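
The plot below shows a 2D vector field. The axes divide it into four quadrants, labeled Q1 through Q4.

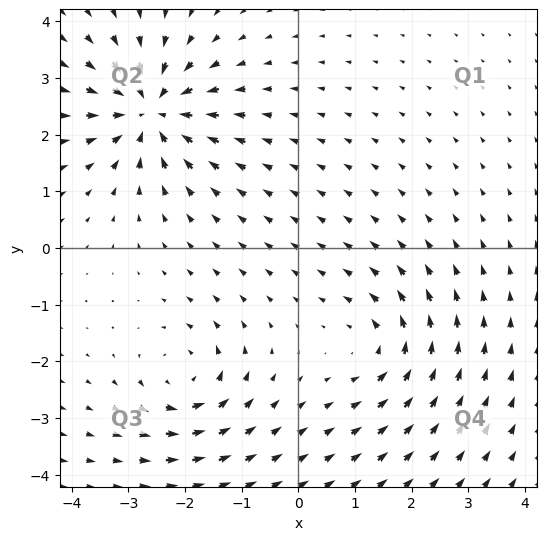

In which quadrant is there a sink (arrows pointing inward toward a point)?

The sink sits at approximately (-2.6, 2.4), which lies in quadrant Q2. The divergence there is about -6, negative as expected for a sink.

Q2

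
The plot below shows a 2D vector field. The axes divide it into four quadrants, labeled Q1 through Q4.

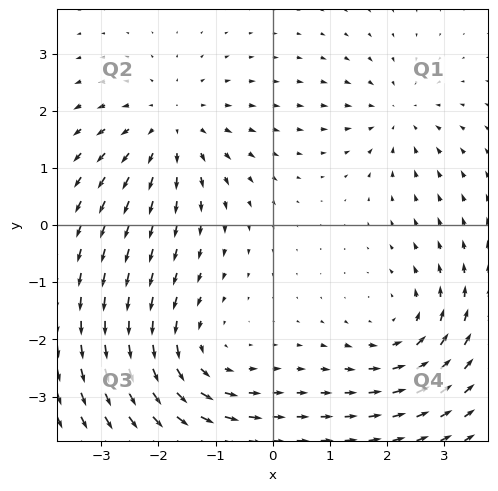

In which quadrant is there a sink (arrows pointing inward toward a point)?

The sink sits at approximately (2.2, 1.9), which lies in quadrant Q1. The divergence there is about -3, negative as expected for a sink.

Q1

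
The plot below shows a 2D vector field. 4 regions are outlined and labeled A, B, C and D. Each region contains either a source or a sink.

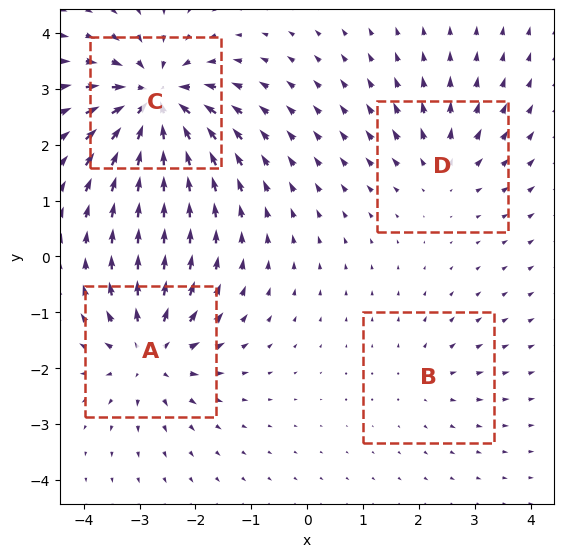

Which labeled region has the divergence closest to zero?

B

Divergence at each region's feature centre — A: about +6, B: about +2, C: about -9, D: about +4. Region B is closest to zero.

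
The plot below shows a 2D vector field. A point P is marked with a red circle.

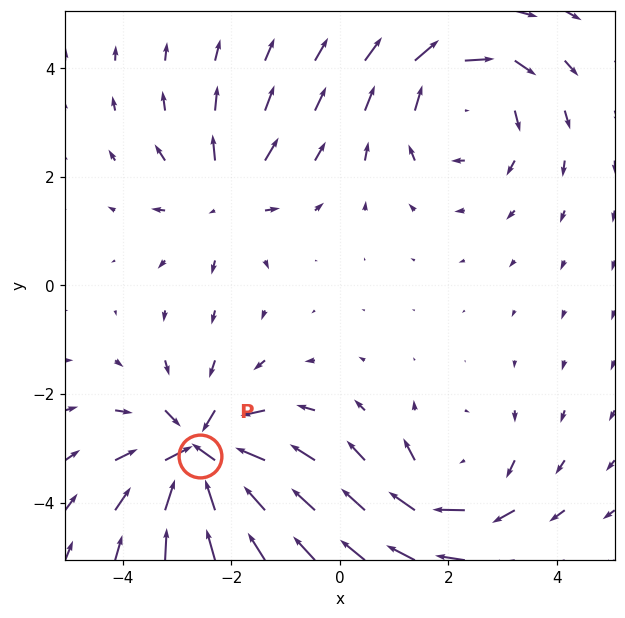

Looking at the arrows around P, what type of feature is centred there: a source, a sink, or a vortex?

At P (-2.6, -3.1) the arrows converge inward. Divergence about -6, curl ≈0 — negative divergence with near-zero curl is a sink.

sink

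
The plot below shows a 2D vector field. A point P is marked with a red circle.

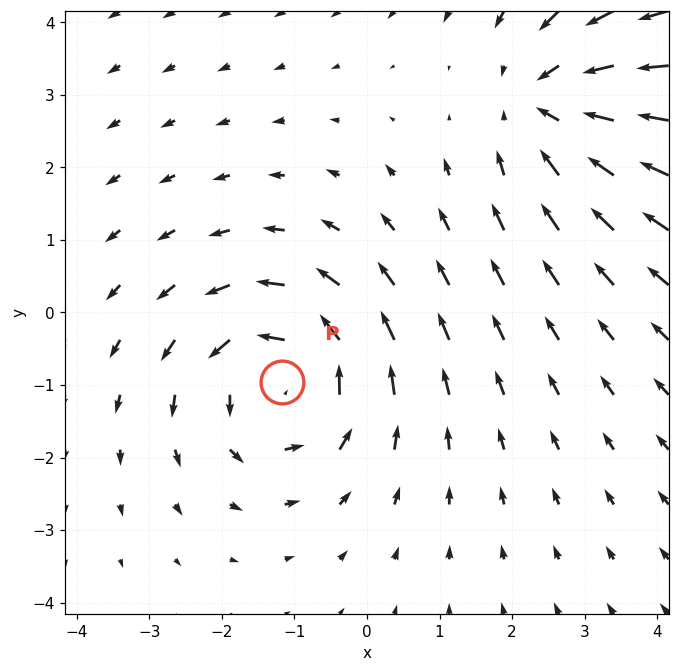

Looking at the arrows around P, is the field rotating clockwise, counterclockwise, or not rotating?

counterclockwise

Near P at (-1.2, -1.0) the arrows circulate counterclockwise. The curl (z-component) there is about +4; positive curl means counterclockwise rotation.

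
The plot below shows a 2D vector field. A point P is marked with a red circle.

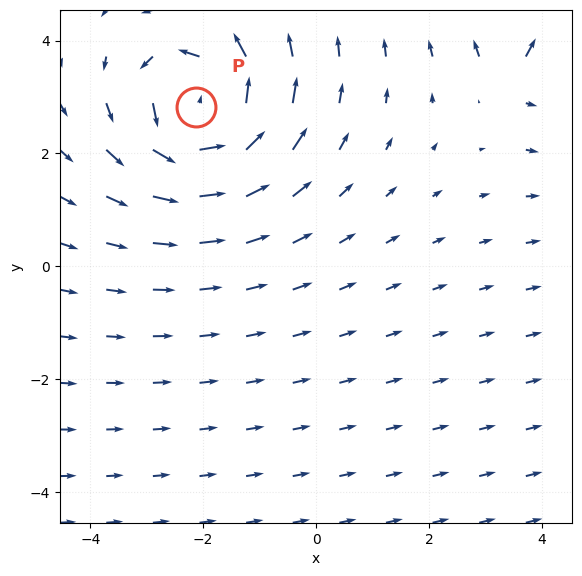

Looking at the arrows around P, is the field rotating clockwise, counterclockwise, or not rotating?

counterclockwise

Near P at (-2.1, 2.8) the arrows circulate counterclockwise. The curl (z-component) there is about +5; positive curl means counterclockwise rotation.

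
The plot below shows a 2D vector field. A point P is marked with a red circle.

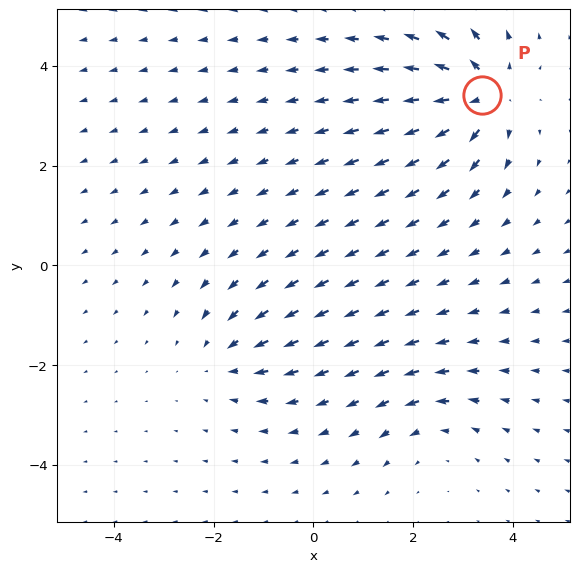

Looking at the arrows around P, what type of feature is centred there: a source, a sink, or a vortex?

At P (3.4, 3.4) the arrows spread outward. Divergence about +6, curl ≈0 — positive divergence with near-zero curl is a source.

source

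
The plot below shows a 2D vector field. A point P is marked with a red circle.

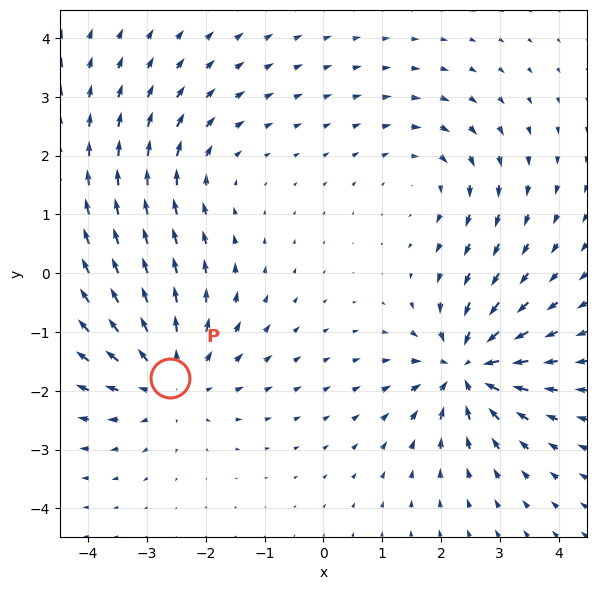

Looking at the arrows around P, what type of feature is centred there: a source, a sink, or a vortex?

source

At P (-2.6, -1.8) the arrows spread outward. Divergence about +4, curl ≈0 — positive divergence with near-zero curl is a source.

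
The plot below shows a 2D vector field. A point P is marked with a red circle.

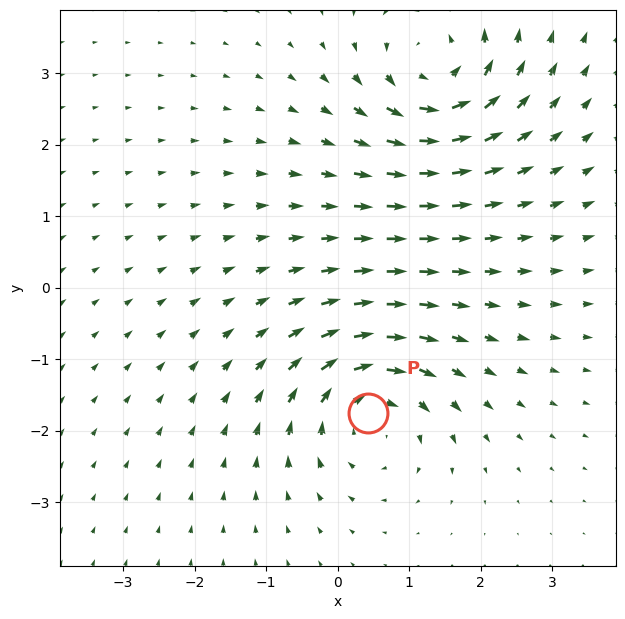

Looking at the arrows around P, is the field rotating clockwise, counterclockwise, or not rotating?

clockwise

Near P at (0.4, -1.8) the arrows circulate clockwise. The curl (z-component) there is about -3; negative curl means clockwise rotation.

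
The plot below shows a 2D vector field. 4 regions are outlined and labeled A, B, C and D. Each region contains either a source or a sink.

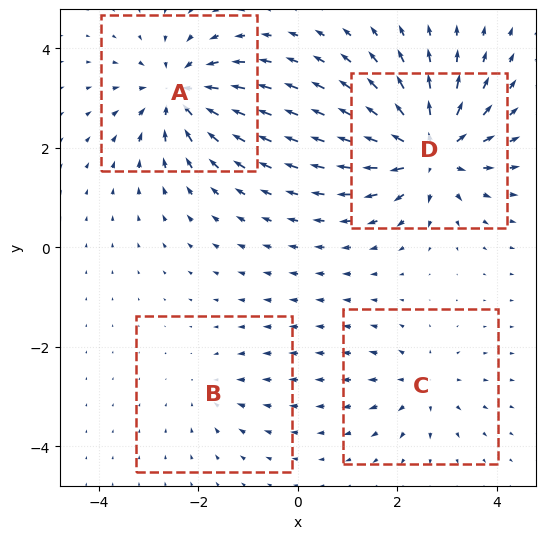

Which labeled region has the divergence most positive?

Divergence at each region's feature centre — A: about -6, B: about -2, C: about +4, D: about +8. Region D is most positive.

D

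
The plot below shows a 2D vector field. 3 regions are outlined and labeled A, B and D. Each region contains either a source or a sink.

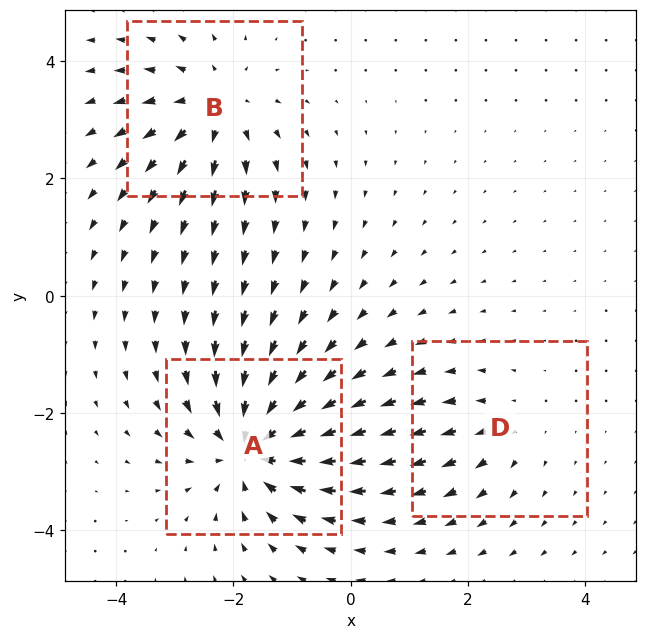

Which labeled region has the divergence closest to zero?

Divergence at each region's feature centre — A: about -5, B: about +4, D: about +2. Region D is closest to zero.

D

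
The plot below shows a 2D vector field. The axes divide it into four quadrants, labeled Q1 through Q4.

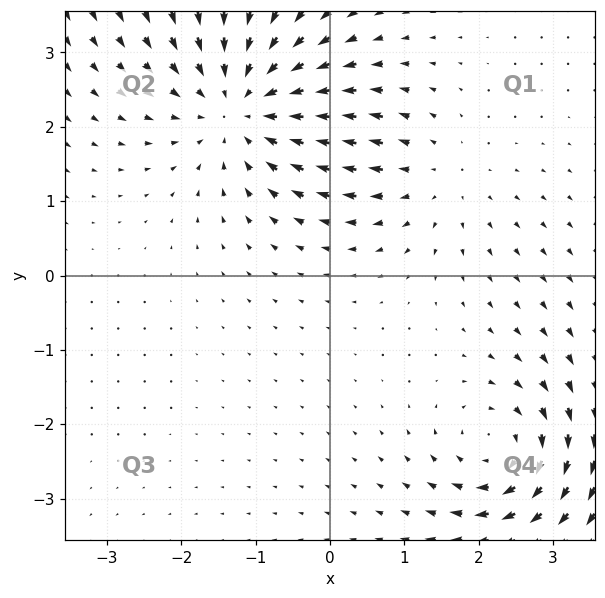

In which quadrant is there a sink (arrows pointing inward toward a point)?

Q2

The sink sits at approximately (-1.2, 2.3), which lies in quadrant Q2. The divergence there is about -4, negative as expected for a sink.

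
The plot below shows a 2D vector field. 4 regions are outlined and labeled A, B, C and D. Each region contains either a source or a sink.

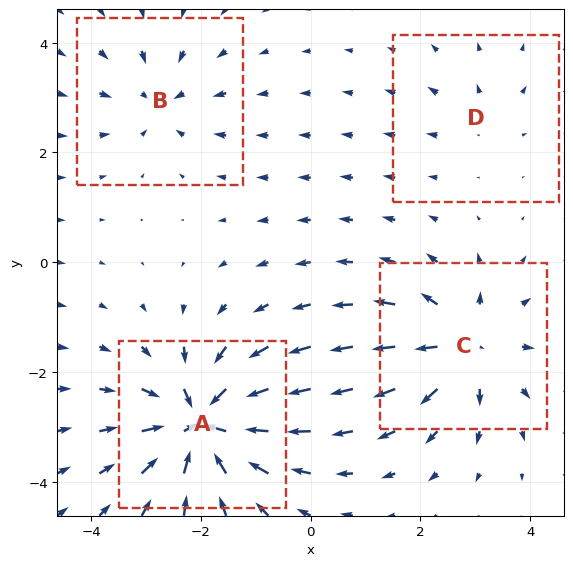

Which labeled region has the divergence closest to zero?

D

Divergence at each region's feature centre — A: about -9, B: about -4, C: about +6, D: about +2. Region D is closest to zero.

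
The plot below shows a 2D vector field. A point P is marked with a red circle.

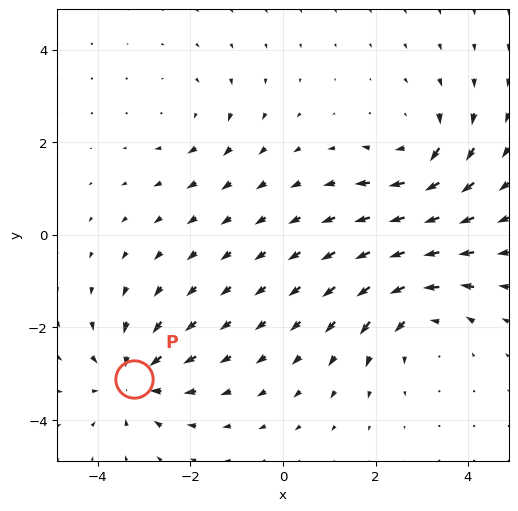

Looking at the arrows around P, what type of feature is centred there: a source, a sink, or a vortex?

sink

At P (-3.2, -3.1) the arrows converge inward. Divergence about -5, curl ≈0 — negative divergence with near-zero curl is a sink.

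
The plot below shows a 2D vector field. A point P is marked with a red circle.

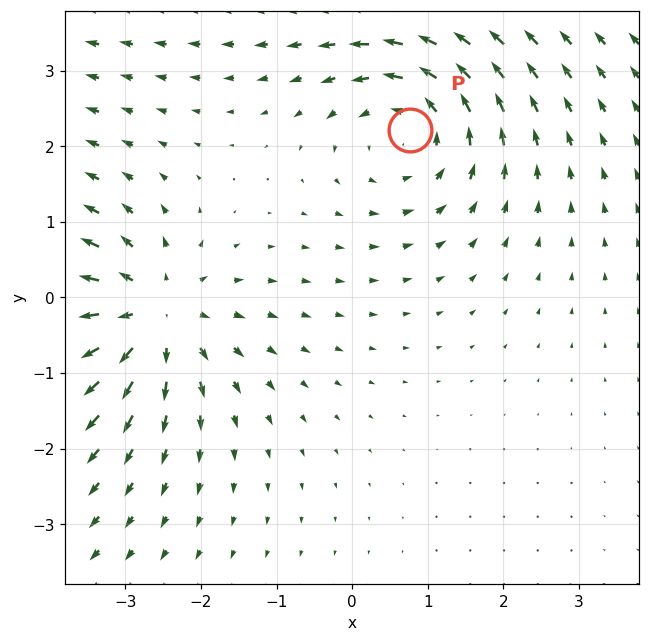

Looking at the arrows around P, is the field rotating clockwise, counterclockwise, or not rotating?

Near P at (0.8, 2.2) the arrows circulate counterclockwise. The curl (z-component) there is about +3; positive curl means counterclockwise rotation.

counterclockwise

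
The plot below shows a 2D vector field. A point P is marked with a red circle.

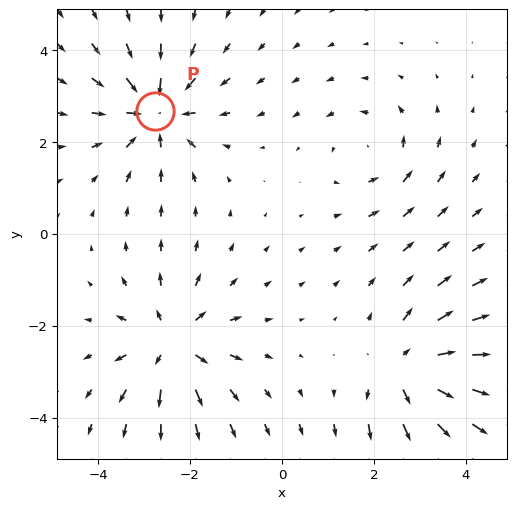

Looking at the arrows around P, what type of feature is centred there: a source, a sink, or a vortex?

sink

At P (-2.8, 2.7) the arrows converge inward. Divergence about -6, curl ≈0 — negative divergence with near-zero curl is a sink.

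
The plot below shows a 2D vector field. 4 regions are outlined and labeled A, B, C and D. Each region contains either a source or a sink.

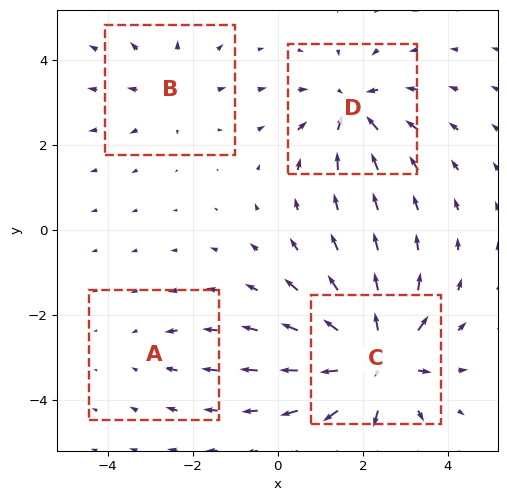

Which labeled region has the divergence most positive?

C

Divergence at each region's feature centre — A: about -2, B: about +3, C: about +7, D: about -5. Region C is most positive.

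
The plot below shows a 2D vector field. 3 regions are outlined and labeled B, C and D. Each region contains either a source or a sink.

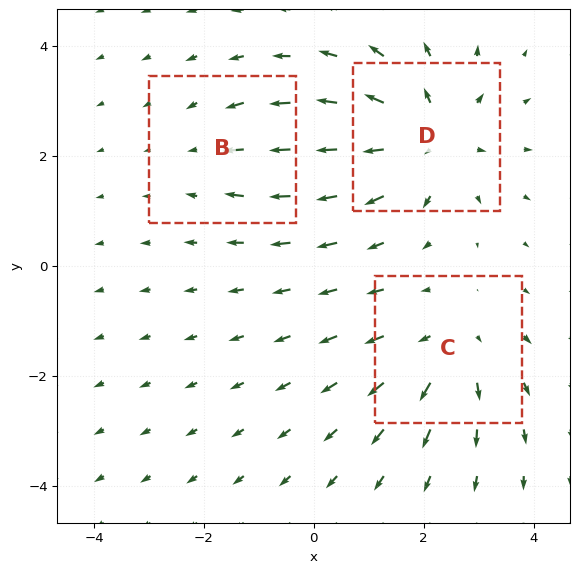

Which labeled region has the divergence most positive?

Divergence at each region's feature centre — B: about -2, C: about +3, D: about +4. Region D is most positive.

D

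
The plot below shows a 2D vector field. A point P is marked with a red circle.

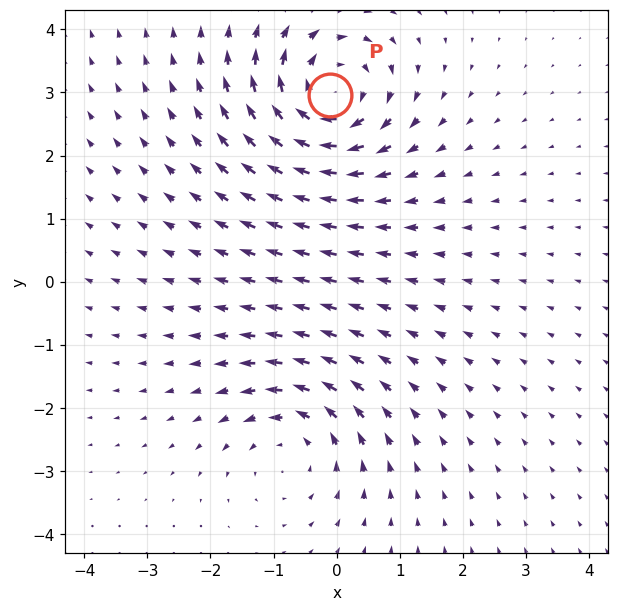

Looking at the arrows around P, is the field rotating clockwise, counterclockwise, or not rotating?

clockwise

Near P at (-0.1, 3.0) the arrows circulate clockwise. The curl (z-component) there is about -6; negative curl means clockwise rotation.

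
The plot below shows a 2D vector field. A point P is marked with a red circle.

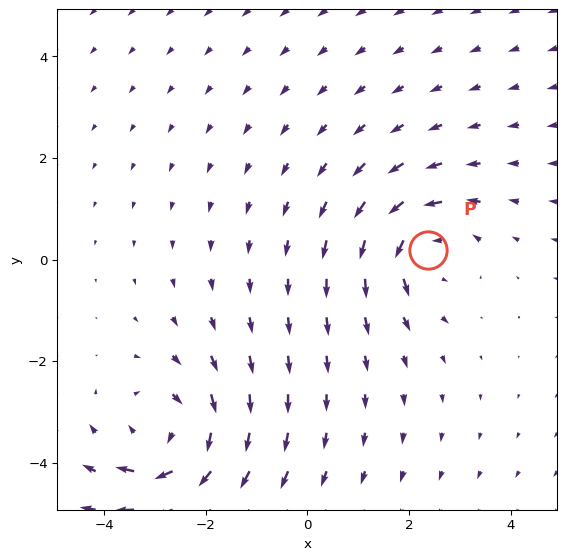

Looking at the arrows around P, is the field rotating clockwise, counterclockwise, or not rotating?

Near P at (2.4, 0.2) the arrows circulate counterclockwise. The curl (z-component) there is about +3; positive curl means counterclockwise rotation.

counterclockwise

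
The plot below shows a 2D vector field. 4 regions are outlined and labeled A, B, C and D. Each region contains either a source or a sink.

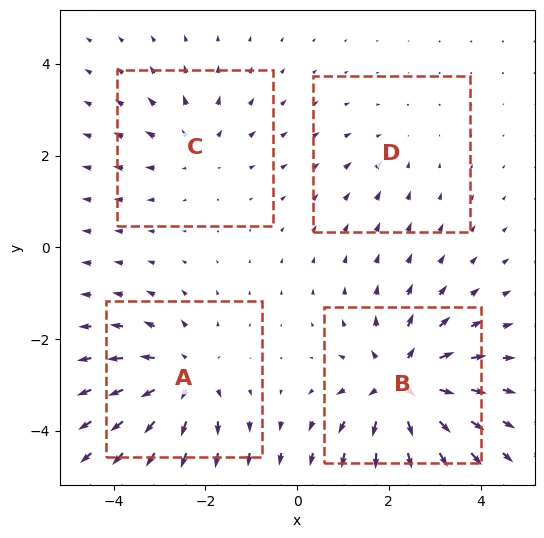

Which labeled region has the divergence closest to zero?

D

Divergence at each region's feature centre — A: about +5, B: about +7, C: about +3, D: about -2. Region D is closest to zero.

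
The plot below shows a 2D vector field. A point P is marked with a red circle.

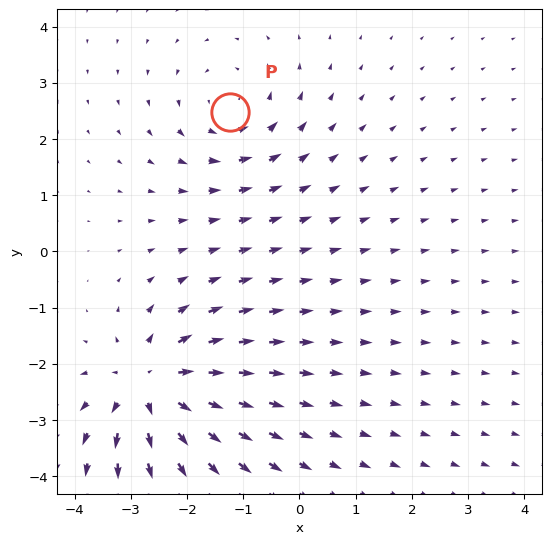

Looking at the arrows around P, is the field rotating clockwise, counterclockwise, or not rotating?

counterclockwise

Near P at (-1.2, 2.5) the arrows circulate counterclockwise. The curl (z-component) there is about +3; positive curl means counterclockwise rotation.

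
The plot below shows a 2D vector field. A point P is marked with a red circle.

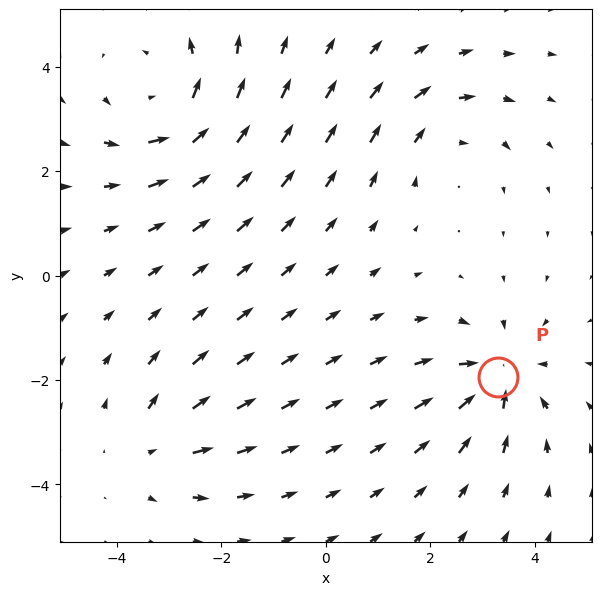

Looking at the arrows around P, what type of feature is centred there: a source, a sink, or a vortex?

At P (3.3, -1.9) the arrows converge inward. Divergence about -5, curl ≈0 — negative divergence with near-zero curl is a sink.

sink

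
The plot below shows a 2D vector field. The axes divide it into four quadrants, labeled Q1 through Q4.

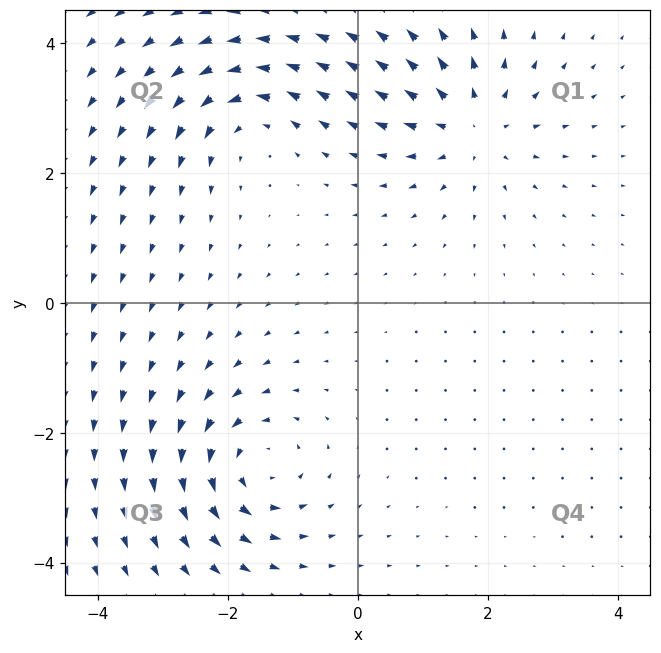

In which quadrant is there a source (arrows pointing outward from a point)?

The source sits at approximately (1.8, 2.7), which lies in quadrant Q1. The divergence there is about +5, positive as expected for a source.

Q1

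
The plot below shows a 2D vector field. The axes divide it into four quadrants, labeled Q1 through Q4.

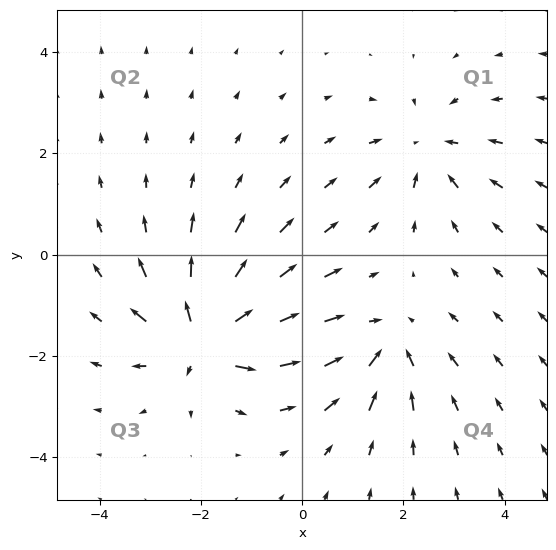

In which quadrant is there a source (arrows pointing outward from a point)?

The source sits at approximately (-1.9, -1.6), which lies in quadrant Q3. The divergence there is about +6, positive as expected for a source.

Q3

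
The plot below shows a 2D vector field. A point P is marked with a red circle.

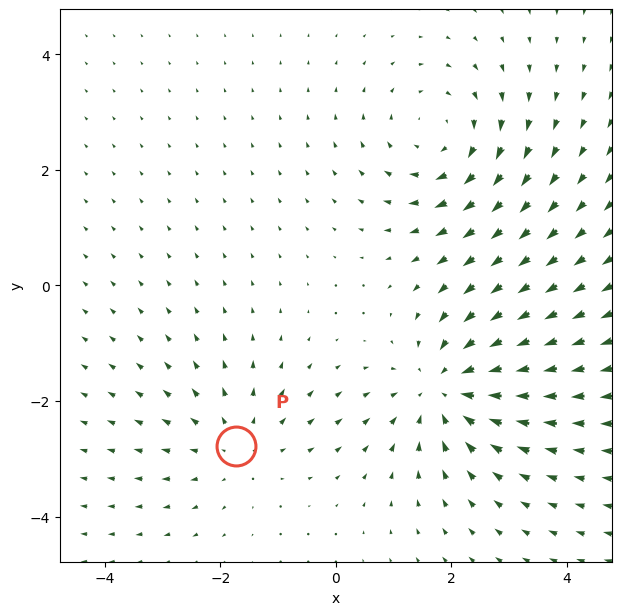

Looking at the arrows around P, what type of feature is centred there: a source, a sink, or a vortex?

source

At P (-1.7, -2.8) the arrows spread outward. Divergence about +3, curl ≈0 — positive divergence with near-zero curl is a source.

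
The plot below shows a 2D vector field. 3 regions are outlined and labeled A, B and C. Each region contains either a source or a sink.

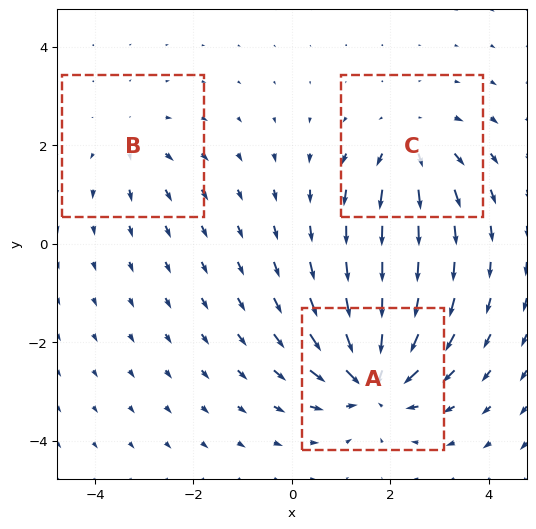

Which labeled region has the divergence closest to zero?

B

Divergence at each region's feature centre — A: about -6, B: about +2, C: about +4. Region B is closest to zero.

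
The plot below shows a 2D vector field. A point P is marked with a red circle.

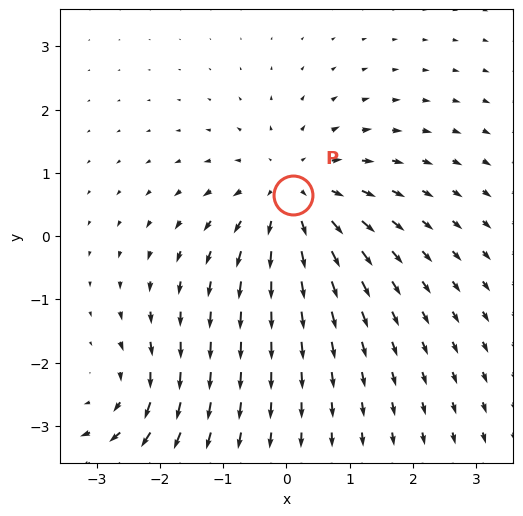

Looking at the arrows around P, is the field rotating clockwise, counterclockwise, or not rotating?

Near P at (0.1, 0.6) the arrows show no circulation. The curl there is ≈0.

not rotating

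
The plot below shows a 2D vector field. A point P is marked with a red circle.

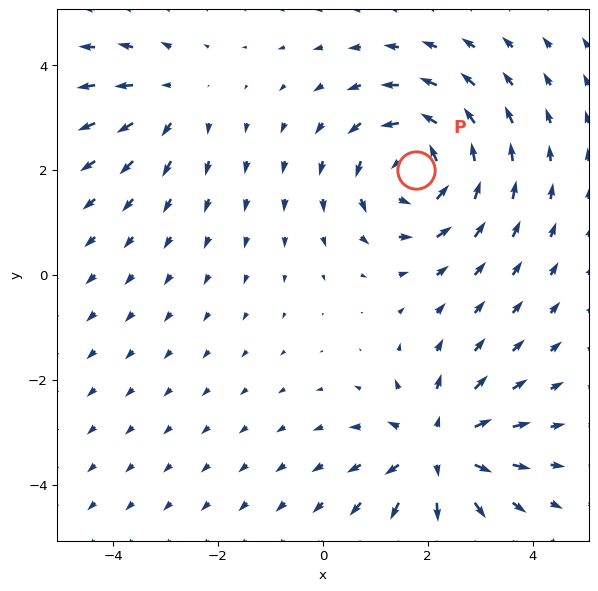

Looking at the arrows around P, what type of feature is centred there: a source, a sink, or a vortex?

vortex

At P (1.8, 2.0) the arrows circulate counterclockwise. Divergence ≈0, curl about +5 — near-zero divergence with nonzero curl is a vortex.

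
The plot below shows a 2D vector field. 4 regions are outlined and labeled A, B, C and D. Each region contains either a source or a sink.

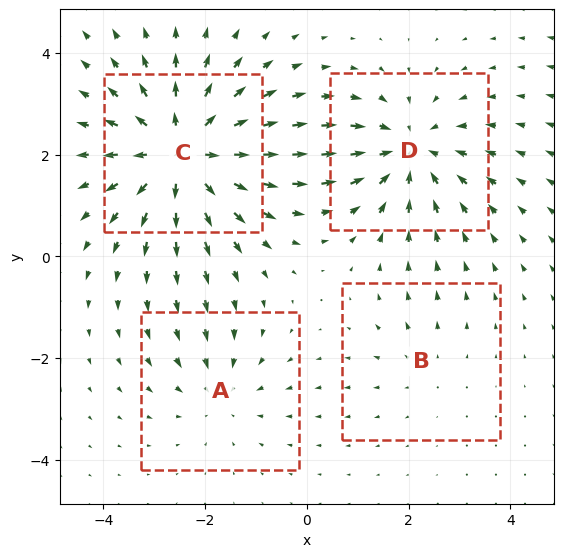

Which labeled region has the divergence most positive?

C

Divergence at each region's feature centre — A: about -3, B: about +2, C: about +6, D: about -4. Region C is most positive.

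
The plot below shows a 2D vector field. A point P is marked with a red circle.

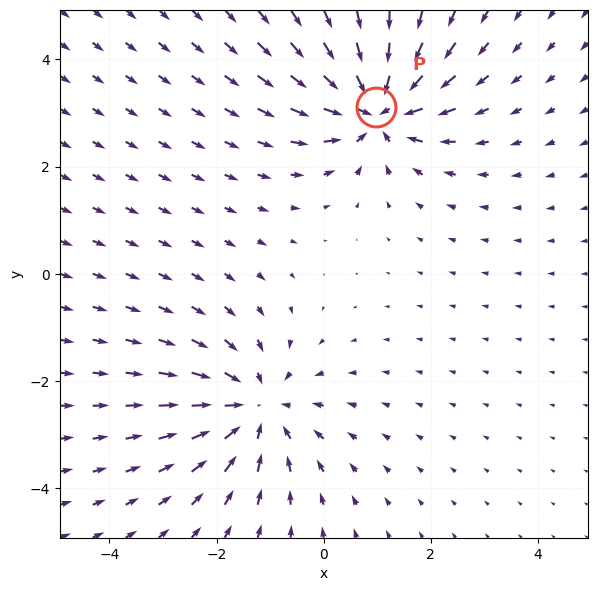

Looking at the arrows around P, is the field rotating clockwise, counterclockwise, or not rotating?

Near P at (1.0, 3.1) the arrows show no circulation. The curl there is ≈0.

not rotating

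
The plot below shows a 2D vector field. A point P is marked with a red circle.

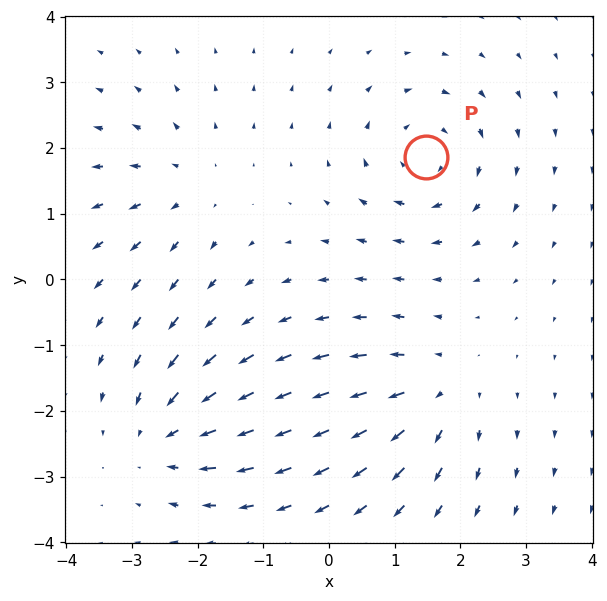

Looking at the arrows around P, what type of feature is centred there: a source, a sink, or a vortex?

At P (1.5, 1.9) the arrows circulate clockwise. Divergence ≈0, curl about -5 — near-zero divergence with nonzero curl is a vortex.

vortex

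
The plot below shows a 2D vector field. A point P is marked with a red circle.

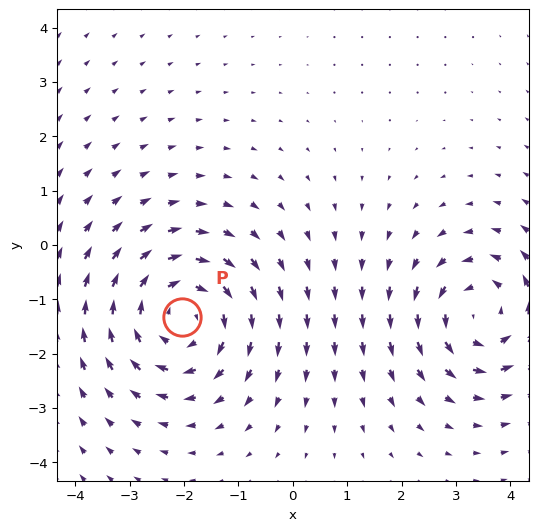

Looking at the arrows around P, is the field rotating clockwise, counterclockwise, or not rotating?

clockwise

Near P at (-2.0, -1.3) the arrows circulate clockwise. The curl (z-component) there is about -3; negative curl means clockwise rotation.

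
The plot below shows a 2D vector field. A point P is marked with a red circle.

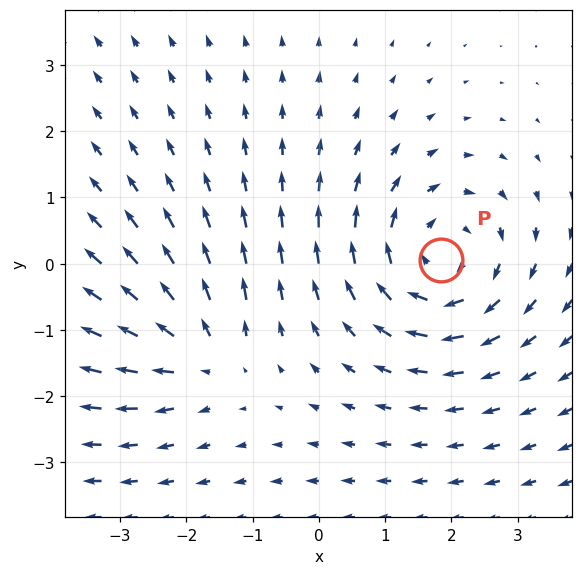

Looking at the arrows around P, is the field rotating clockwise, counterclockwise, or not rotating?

clockwise

Near P at (1.8, 0.1) the arrows circulate clockwise. The curl (z-component) there is about -4; negative curl means clockwise rotation.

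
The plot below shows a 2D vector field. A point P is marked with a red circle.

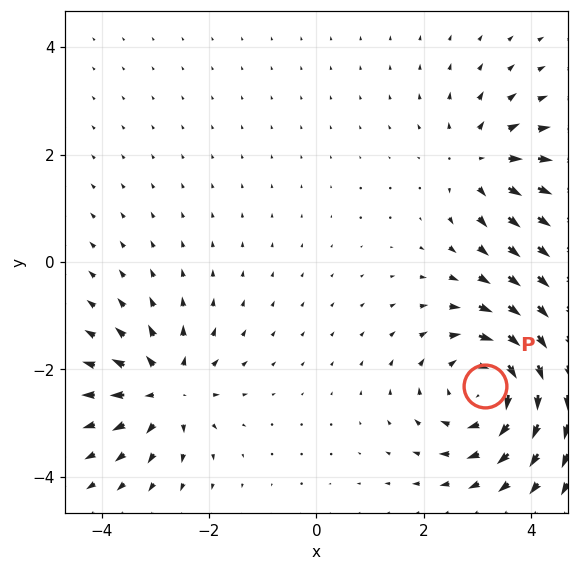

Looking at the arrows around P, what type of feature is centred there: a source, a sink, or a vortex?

At P (3.1, -2.3) the arrows circulate clockwise. Divergence ≈0, curl about -5 — near-zero divergence with nonzero curl is a vortex.

vortex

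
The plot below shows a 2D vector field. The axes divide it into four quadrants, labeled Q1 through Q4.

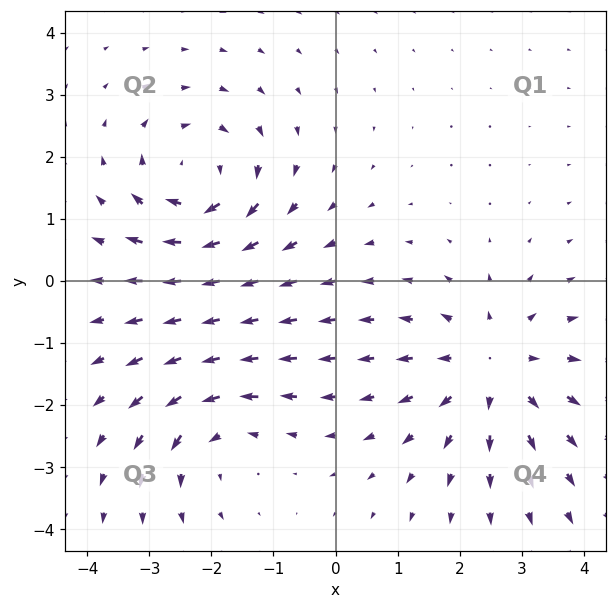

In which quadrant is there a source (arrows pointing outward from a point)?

The source sits at approximately (2.5, -1.4), which lies in quadrant Q4. The divergence there is about +4, positive as expected for a source.

Q4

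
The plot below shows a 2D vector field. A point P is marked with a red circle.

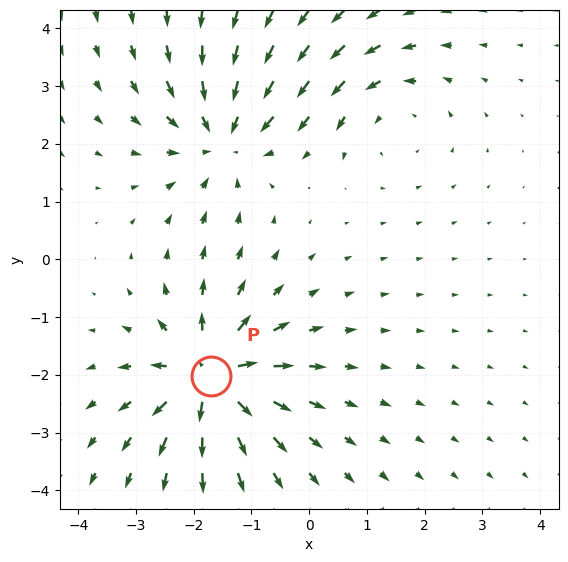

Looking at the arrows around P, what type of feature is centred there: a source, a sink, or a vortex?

source

At P (-1.7, -2.0) the arrows spread outward. Divergence about +6, curl ≈0 — positive divergence with near-zero curl is a source.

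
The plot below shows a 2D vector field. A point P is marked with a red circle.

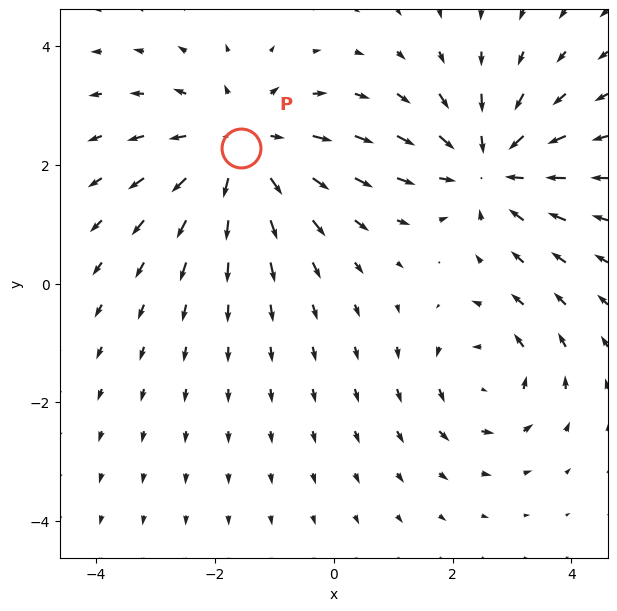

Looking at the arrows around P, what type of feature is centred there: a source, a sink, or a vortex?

source

At P (-1.6, 2.3) the arrows spread outward. Divergence about +4, curl ≈0 — positive divergence with near-zero curl is a source.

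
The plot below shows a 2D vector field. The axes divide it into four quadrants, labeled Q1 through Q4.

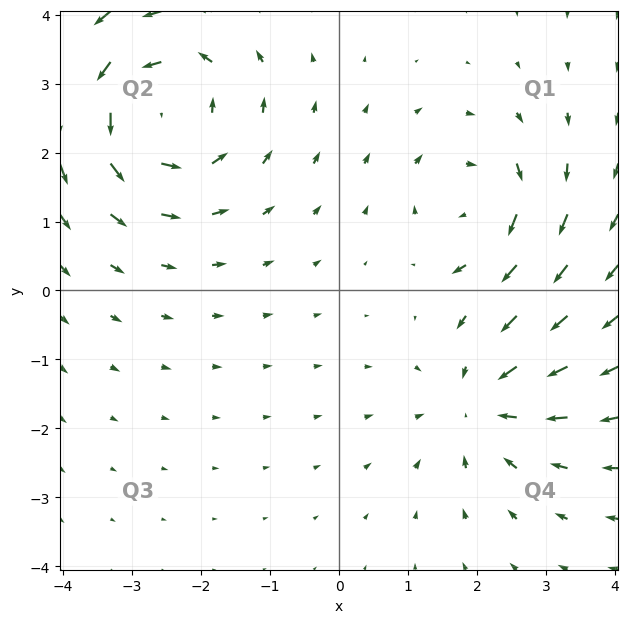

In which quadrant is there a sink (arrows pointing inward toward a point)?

Q4

The sink sits at approximately (2.1, -1.6), which lies in quadrant Q4. The divergence there is about -3, negative as expected for a sink.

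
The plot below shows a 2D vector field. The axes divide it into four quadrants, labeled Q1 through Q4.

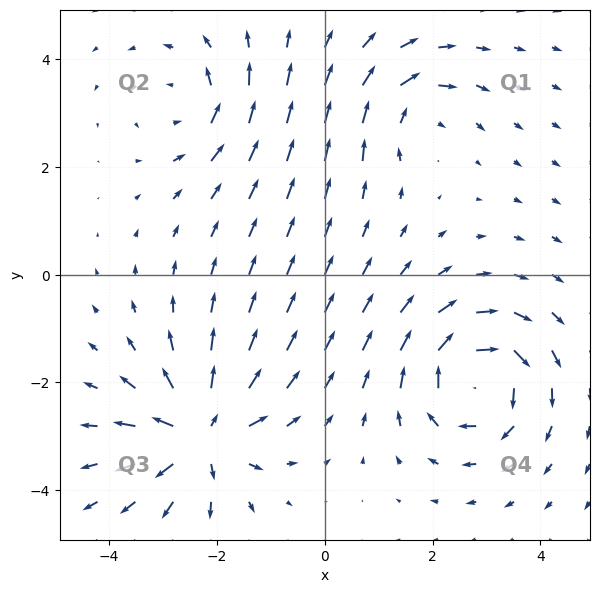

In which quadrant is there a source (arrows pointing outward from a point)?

Q3

The source sits at approximately (-2.3, -3.0), which lies in quadrant Q3. The divergence there is about +6, positive as expected for a source.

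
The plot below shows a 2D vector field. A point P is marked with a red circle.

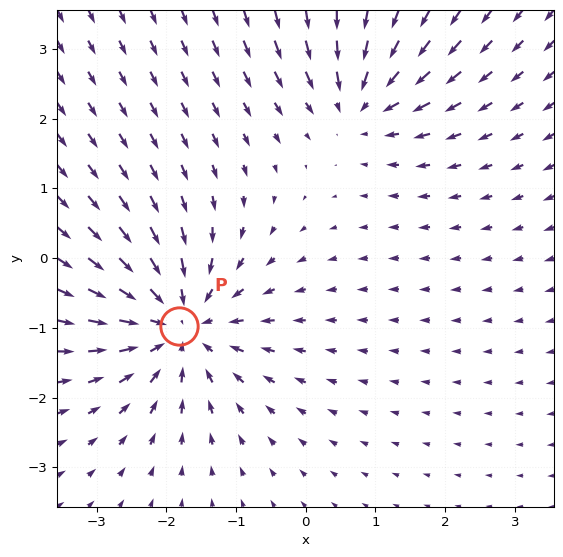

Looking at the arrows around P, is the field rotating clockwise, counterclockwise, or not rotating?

not rotating

Near P at (-1.8, -1.0) the arrows show no circulation. The curl there is ≈0.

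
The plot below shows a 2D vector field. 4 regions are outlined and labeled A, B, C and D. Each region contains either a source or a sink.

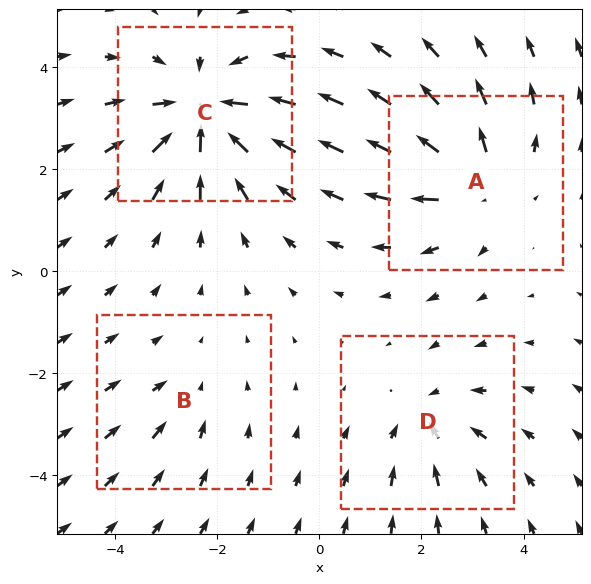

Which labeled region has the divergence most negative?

C

Divergence at each region's feature centre — A: about +4, B: about -2, C: about -6, D: about -3. Region C is most negative.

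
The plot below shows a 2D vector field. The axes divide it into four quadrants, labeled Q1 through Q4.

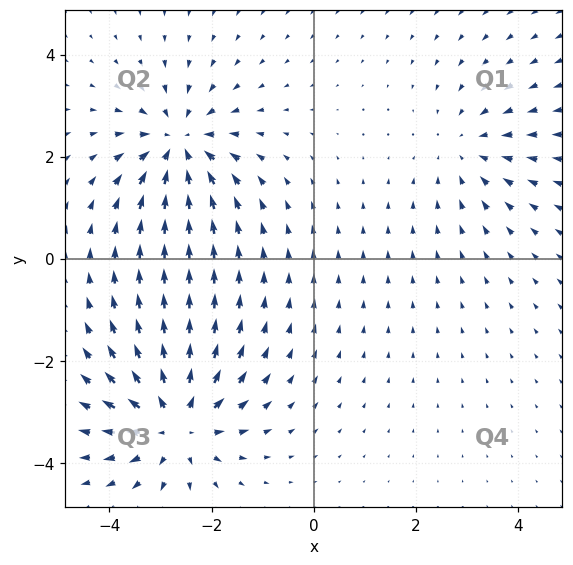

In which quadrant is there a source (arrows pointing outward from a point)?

The source sits at approximately (-2.7, -3.2), which lies in quadrant Q3. The divergence there is about +5, positive as expected for a source.

Q3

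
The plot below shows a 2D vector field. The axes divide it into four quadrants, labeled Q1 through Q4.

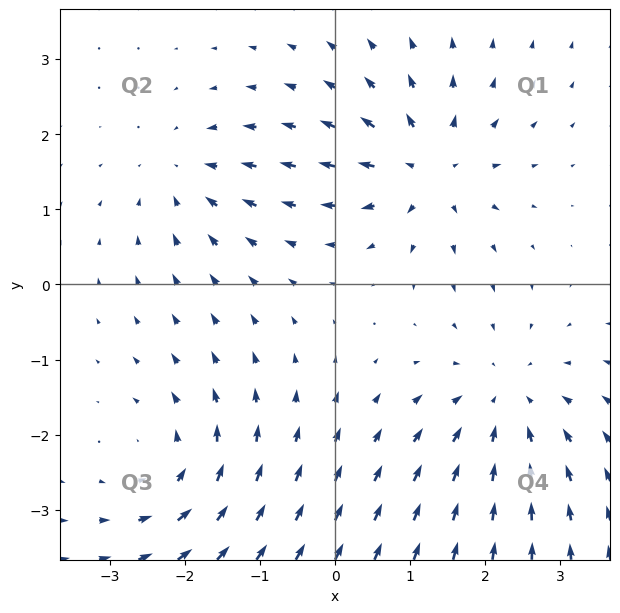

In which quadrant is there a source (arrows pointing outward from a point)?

Q1

The source sits at approximately (1.2, 1.5), which lies in quadrant Q1. The divergence there is about +5, positive as expected for a source.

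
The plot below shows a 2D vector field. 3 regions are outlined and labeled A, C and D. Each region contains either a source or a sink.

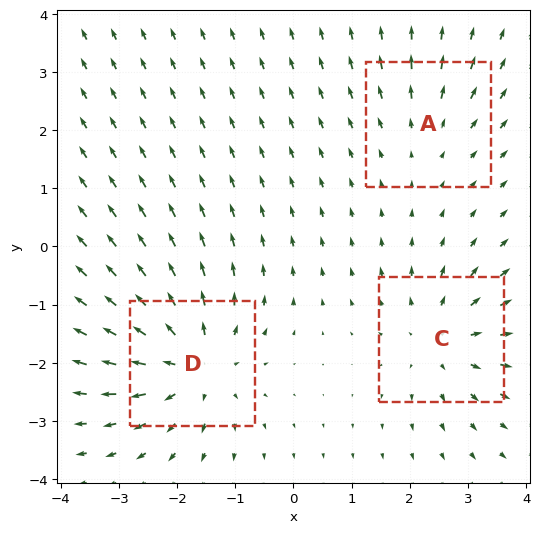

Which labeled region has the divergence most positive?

D

Divergence at each region's feature centre — A: about +2, C: about +4, D: about +5. Region D is most positive.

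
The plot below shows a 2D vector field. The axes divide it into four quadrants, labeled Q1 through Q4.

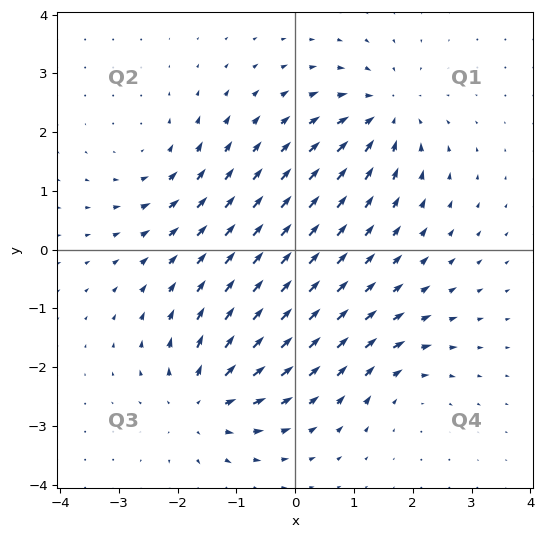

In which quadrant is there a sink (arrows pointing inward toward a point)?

The sink sits at approximately (1.5, 2.3), which lies in quadrant Q1. The divergence there is about -6, negative as expected for a sink.

Q1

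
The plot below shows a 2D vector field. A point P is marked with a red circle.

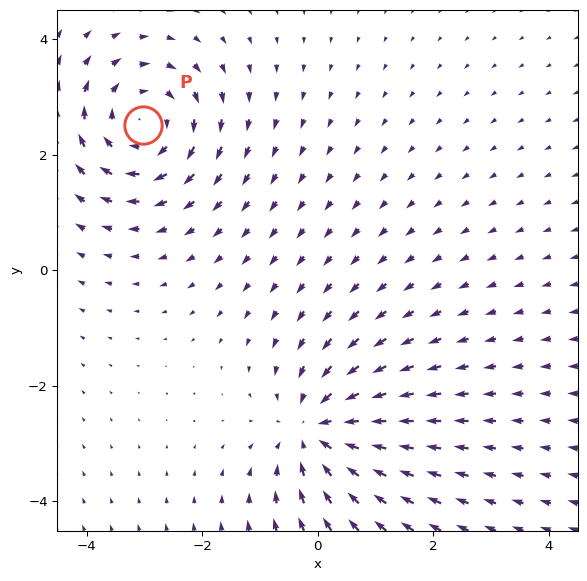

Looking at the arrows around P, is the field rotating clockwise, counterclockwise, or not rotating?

clockwise

Near P at (-3.0, 2.5) the arrows circulate clockwise. The curl (z-component) there is about -4; negative curl means clockwise rotation.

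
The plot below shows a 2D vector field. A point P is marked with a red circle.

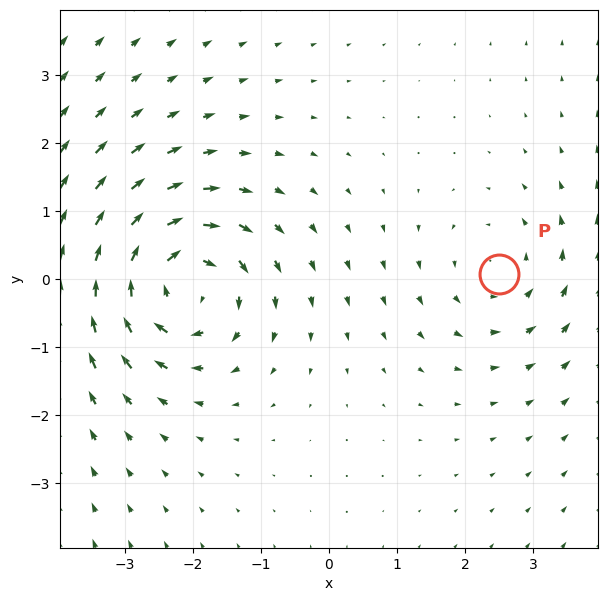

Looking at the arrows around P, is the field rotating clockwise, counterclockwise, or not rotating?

Near P at (2.5, 0.1) the arrows circulate counterclockwise. The curl (z-component) there is about +3; positive curl means counterclockwise rotation.

counterclockwise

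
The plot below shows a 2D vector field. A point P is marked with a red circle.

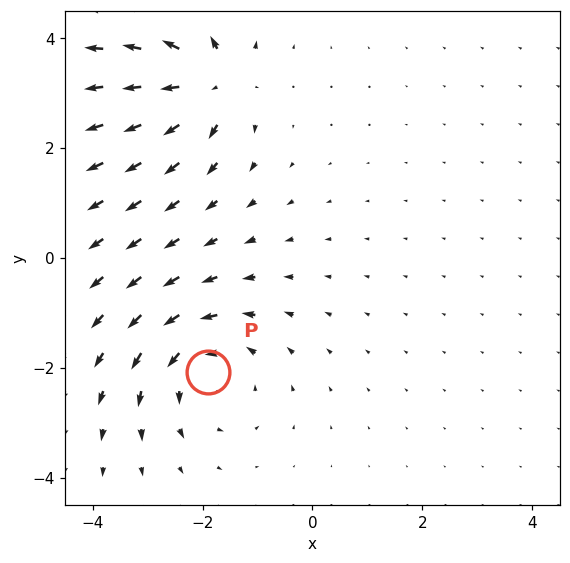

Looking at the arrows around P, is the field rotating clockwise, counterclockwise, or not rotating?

counterclockwise

Near P at (-1.9, -2.1) the arrows circulate counterclockwise. The curl (z-component) there is about +3; positive curl means counterclockwise rotation.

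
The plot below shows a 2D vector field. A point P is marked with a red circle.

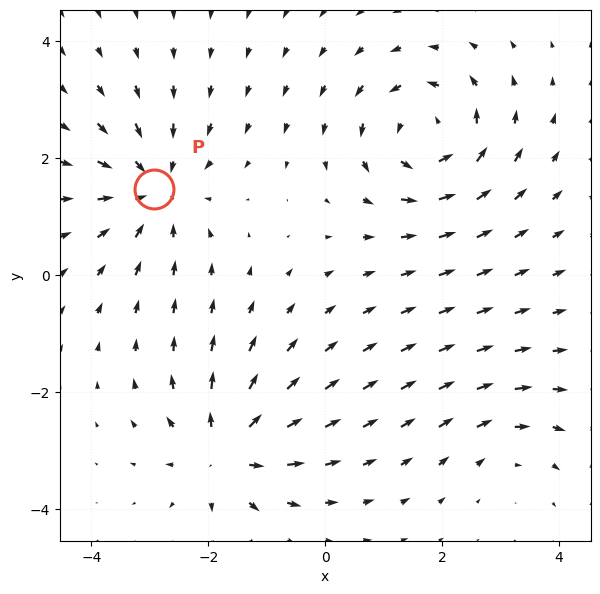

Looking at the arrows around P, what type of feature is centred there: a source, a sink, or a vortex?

sink

At P (-2.9, 1.5) the arrows converge inward. Divergence about -5, curl ≈0 — negative divergence with near-zero curl is a sink.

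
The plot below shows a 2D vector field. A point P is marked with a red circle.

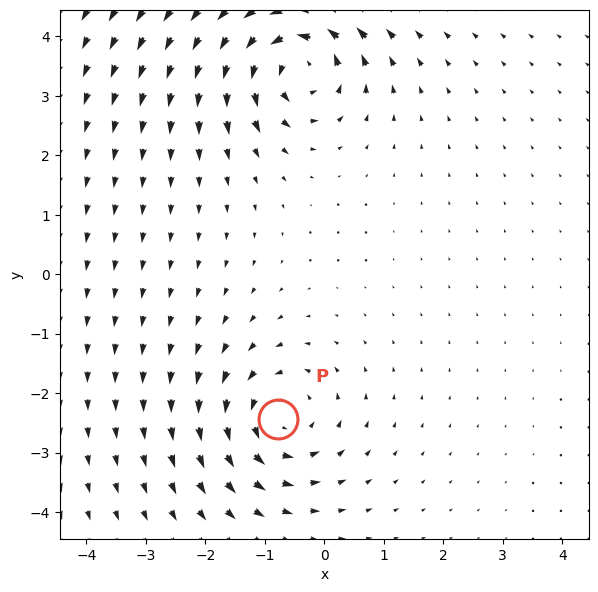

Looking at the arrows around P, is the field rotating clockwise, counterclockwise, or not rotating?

counterclockwise

Near P at (-0.8, -2.4) the arrows circulate counterclockwise. The curl (z-component) there is about +3; positive curl means counterclockwise rotation.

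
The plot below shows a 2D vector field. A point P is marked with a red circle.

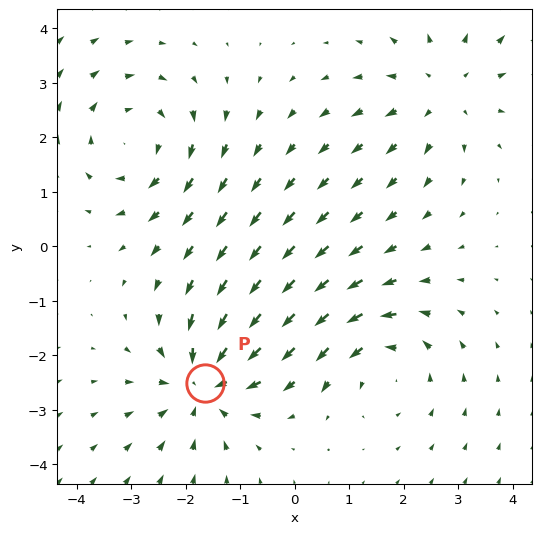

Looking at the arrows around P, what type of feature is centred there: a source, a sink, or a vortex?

At P (-1.7, -2.5) the arrows converge inward. Divergence about -5, curl ≈0 — negative divergence with near-zero curl is a sink.

sink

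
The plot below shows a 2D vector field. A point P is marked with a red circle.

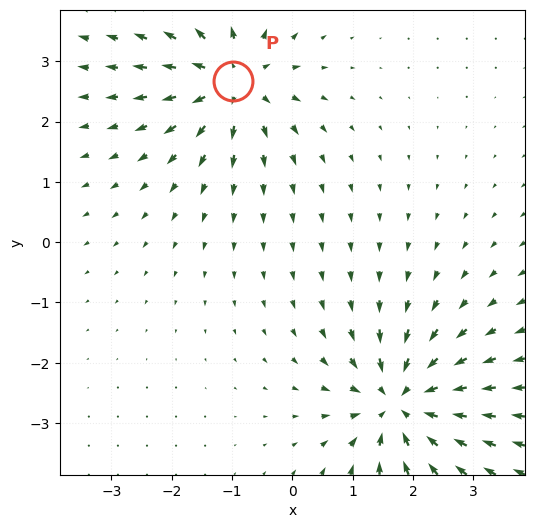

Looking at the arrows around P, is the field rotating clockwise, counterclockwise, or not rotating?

Near P at (-1.0, 2.7) the arrows show no circulation. The curl there is ≈0.

not rotating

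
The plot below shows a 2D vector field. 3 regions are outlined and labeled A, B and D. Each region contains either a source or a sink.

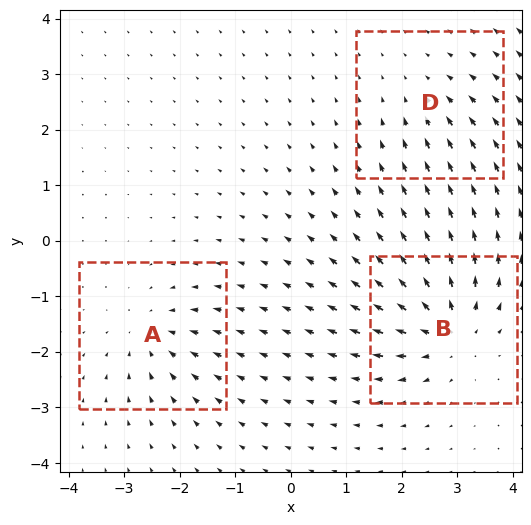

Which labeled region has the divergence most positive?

Divergence at each region's feature centre — A: about -4, B: about +5, D: about -2. Region B is most positive.

B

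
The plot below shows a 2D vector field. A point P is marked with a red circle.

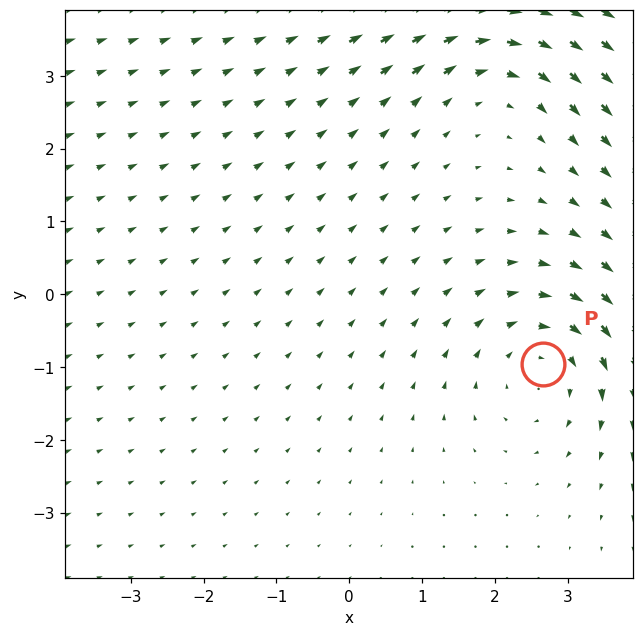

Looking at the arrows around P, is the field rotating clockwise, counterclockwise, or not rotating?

Near P at (2.7, -1.0) the arrows circulate clockwise. The curl (z-component) there is about -3; negative curl means clockwise rotation.

clockwise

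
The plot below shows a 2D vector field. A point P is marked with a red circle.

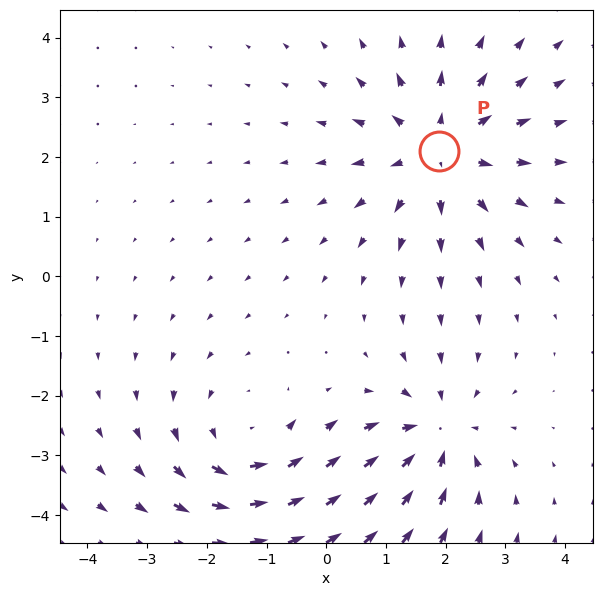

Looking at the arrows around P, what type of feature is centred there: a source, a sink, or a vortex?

At P (1.9, 2.1) the arrows spread outward. Divergence about +4, curl ≈0 — positive divergence with near-zero curl is a source.

source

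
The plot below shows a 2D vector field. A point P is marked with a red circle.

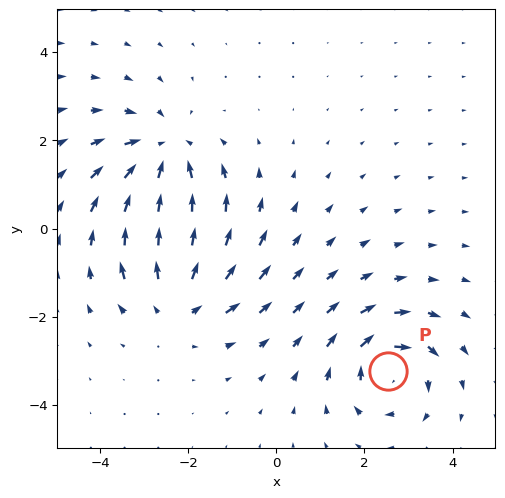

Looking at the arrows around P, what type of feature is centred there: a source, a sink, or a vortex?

At P (2.5, -3.2) the arrows circulate clockwise. Divergence ≈0, curl about -5 — near-zero divergence with nonzero curl is a vortex.

vortex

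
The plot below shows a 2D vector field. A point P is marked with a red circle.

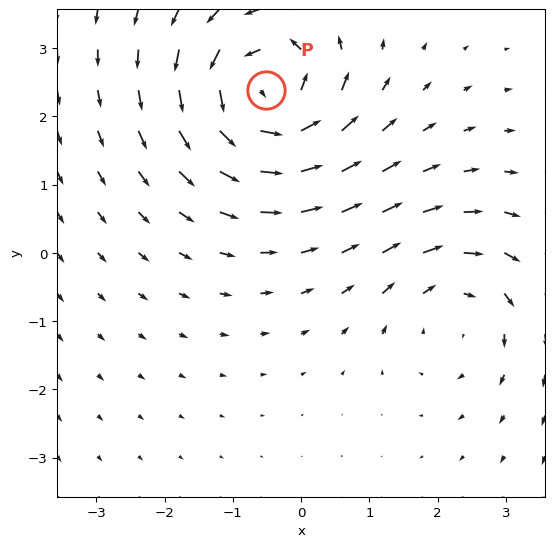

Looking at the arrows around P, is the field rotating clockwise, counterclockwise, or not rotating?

counterclockwise

Near P at (-0.5, 2.4) the arrows circulate counterclockwise. The curl (z-component) there is about +5; positive curl means counterclockwise rotation.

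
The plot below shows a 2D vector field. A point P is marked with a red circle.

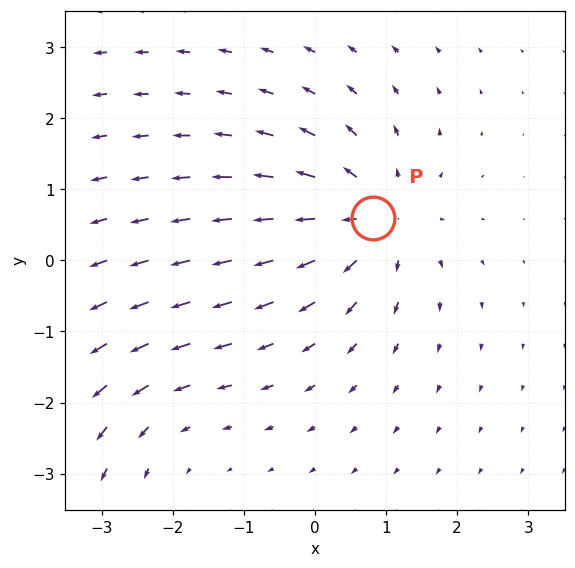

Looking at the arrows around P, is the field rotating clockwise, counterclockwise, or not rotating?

not rotating

Near P at (0.8, 0.6) the arrows show no circulation. The curl there is ≈0.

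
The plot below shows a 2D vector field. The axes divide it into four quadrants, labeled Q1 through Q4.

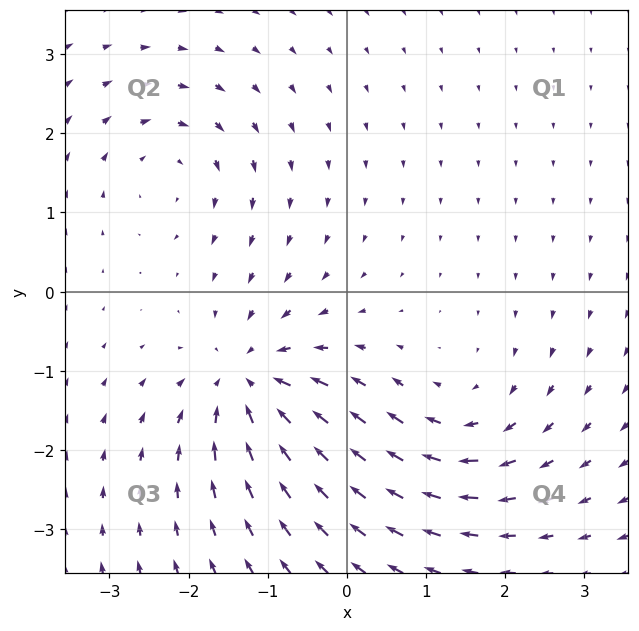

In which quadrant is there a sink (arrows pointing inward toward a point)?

The sink sits at approximately (-1.2, -1.2), which lies in quadrant Q3. The divergence there is about -6, negative as expected for a sink.

Q3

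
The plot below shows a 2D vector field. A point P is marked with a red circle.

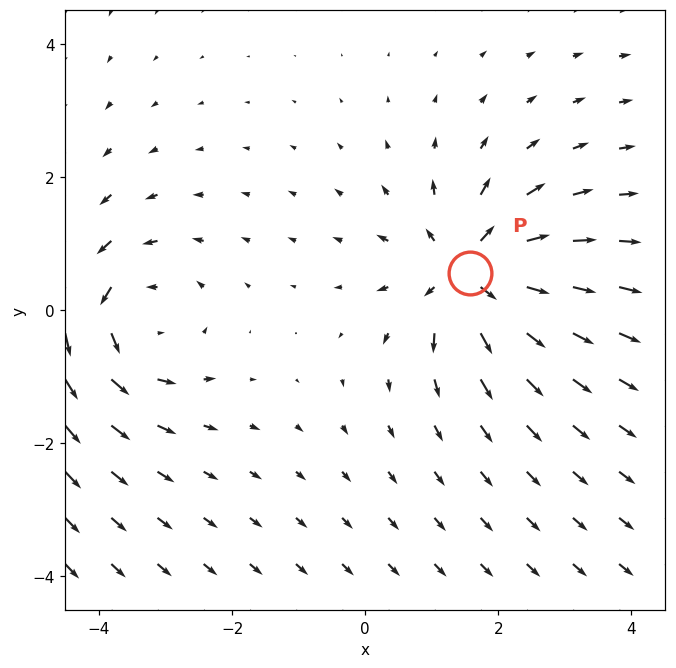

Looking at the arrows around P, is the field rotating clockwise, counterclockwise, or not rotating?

not rotating

Near P at (1.6, 0.6) the arrows show no circulation. The curl there is ≈0.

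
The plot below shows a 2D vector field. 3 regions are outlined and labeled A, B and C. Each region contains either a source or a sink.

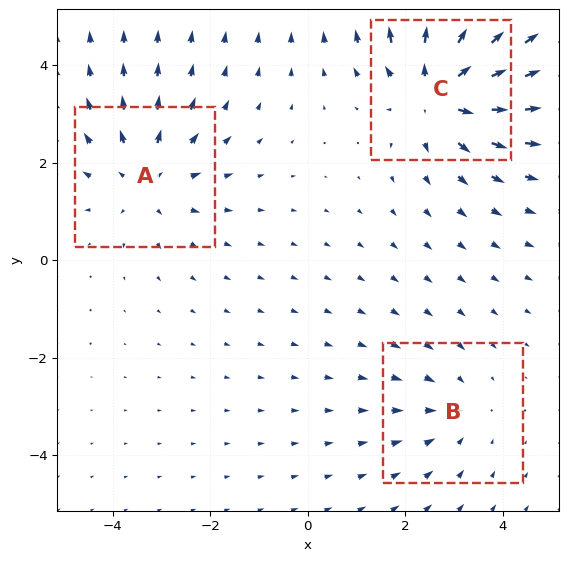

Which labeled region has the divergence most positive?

Divergence at each region's feature centre — A: about +3, B: about -2, C: about +4. Region C is most positive.

C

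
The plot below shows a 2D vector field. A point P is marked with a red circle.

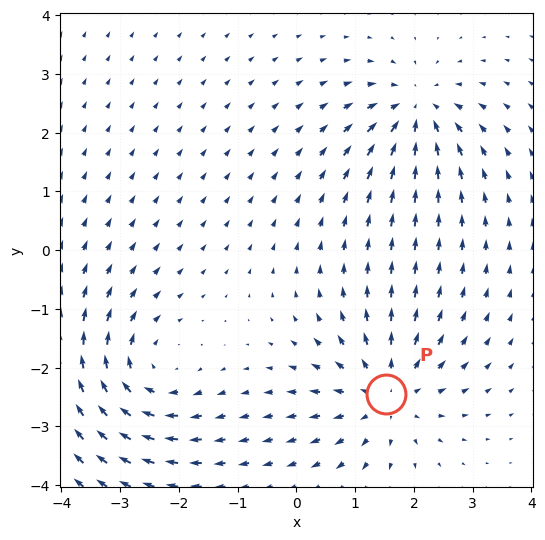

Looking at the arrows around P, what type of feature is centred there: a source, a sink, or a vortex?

At P (1.5, -2.4) the arrows spread outward. Divergence about +4, curl ≈0 — positive divergence with near-zero curl is a source.

source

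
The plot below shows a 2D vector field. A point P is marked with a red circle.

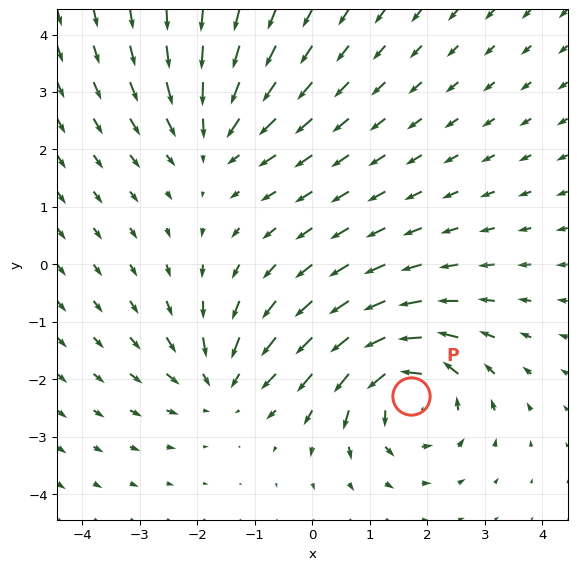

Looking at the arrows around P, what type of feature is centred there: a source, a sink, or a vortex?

At P (1.7, -2.3) the arrows circulate counterclockwise. Divergence ≈0, curl about +6 — near-zero divergence with nonzero curl is a vortex.

vortex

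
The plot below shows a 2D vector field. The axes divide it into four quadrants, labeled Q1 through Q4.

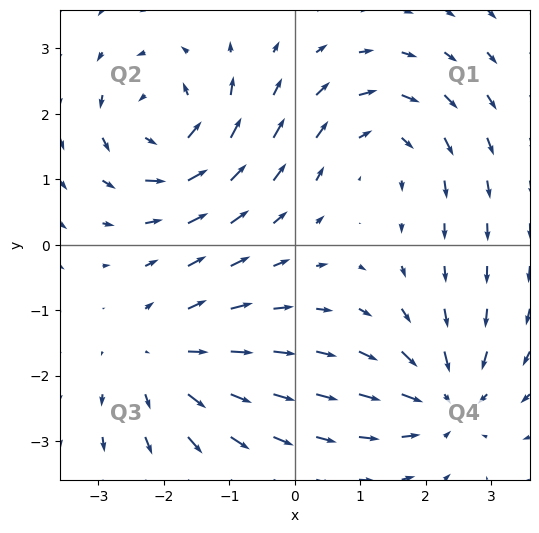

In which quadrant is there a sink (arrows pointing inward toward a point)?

The sink sits at approximately (2.3, -2.4), which lies in quadrant Q4. The divergence there is about -4, negative as expected for a sink.

Q4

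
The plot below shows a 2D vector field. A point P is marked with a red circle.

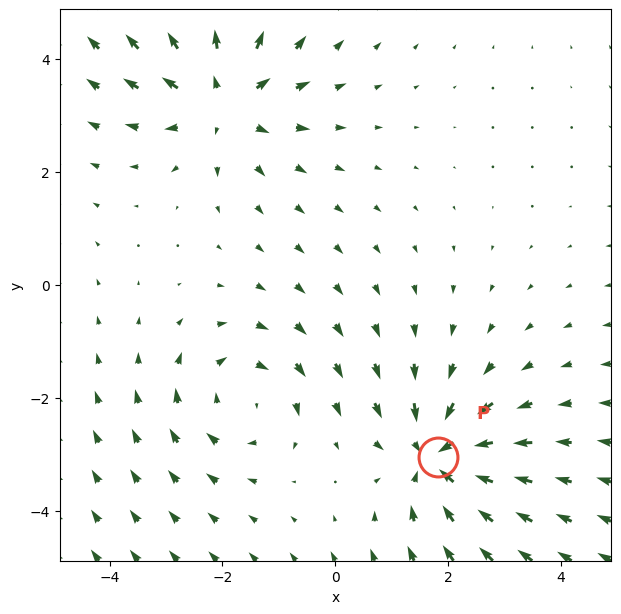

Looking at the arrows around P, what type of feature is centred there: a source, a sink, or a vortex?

sink

At P (1.8, -3.0) the arrows converge inward. Divergence about -4, curl ≈0 — negative divergence with near-zero curl is a sink.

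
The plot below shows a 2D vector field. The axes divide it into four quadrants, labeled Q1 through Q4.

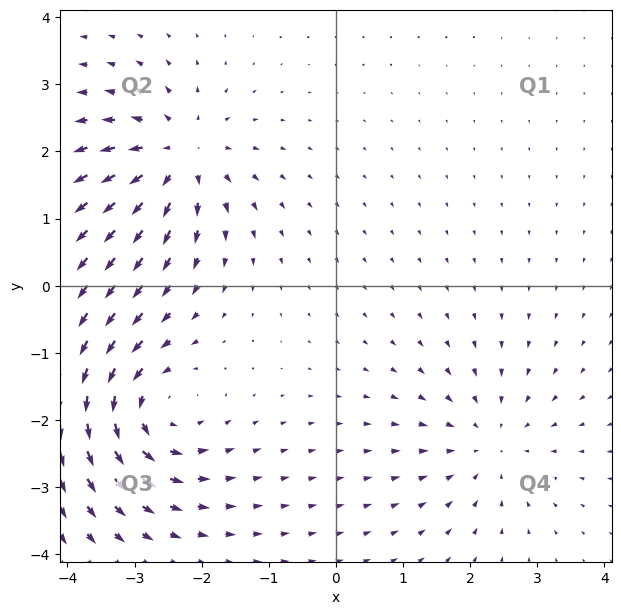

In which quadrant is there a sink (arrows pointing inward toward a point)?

Q4

The sink sits at approximately (2.3, -2.4), which lies in quadrant Q4. The divergence there is about -3, negative as expected for a sink.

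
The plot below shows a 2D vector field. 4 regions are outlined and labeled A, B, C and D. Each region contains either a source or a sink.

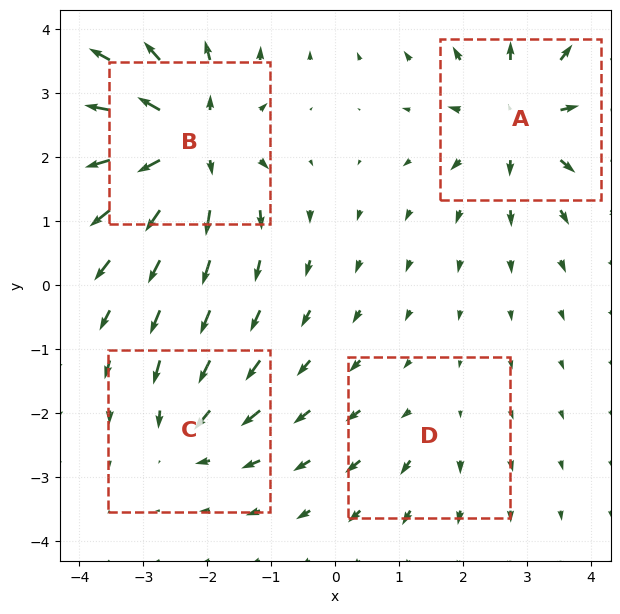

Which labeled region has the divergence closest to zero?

D

Divergence at each region's feature centre — A: about +6, B: about +7, C: about -4, D: about +2. Region D is closest to zero.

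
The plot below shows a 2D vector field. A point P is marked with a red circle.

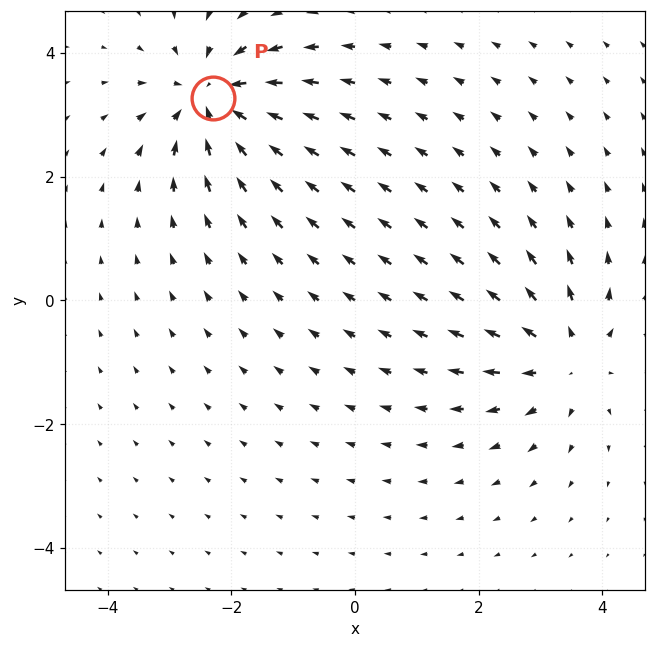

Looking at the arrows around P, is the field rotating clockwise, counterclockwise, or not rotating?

Near P at (-2.3, 3.3) the arrows show no circulation. The curl there is ≈0.

not rotating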